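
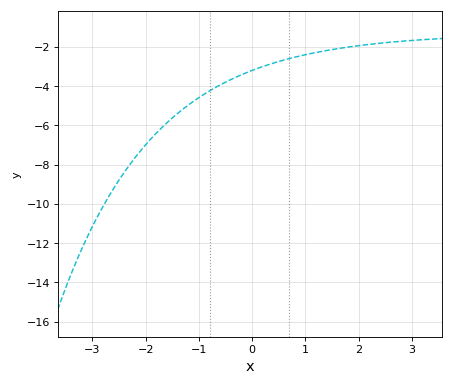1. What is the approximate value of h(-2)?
-6.99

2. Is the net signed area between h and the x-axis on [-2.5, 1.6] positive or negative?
negative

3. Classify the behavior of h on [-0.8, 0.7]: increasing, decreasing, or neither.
increasing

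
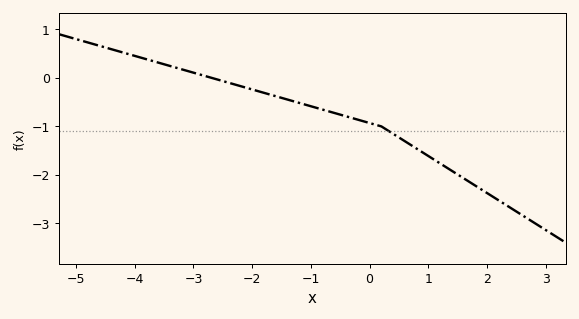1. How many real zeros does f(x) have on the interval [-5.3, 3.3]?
1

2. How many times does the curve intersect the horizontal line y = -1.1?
1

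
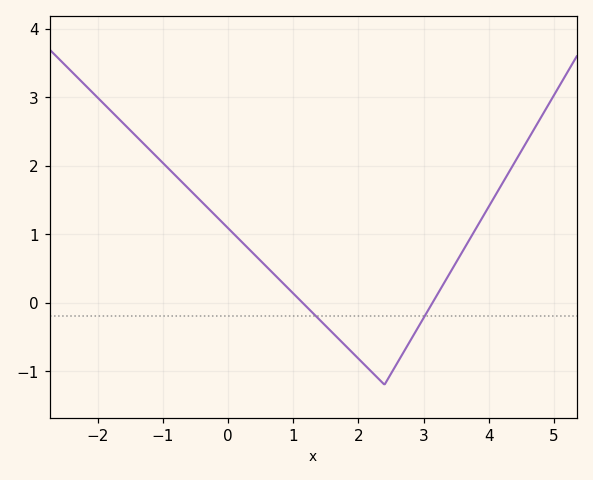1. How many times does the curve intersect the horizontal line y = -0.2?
2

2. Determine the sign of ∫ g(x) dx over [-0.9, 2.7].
positive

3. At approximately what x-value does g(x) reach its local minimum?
2.4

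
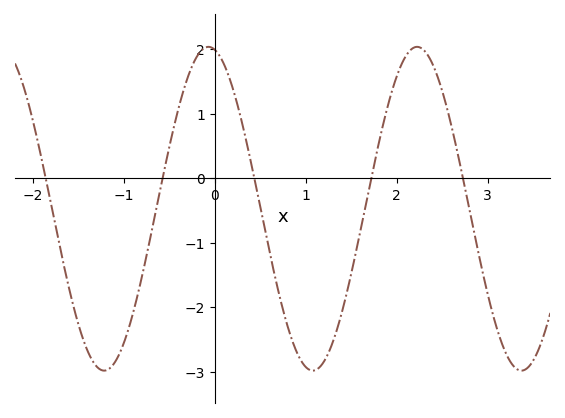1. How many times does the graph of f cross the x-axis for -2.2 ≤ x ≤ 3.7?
5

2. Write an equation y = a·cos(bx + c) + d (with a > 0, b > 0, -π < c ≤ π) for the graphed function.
y = 2.51cos(2.7x + 0.19) - 0.47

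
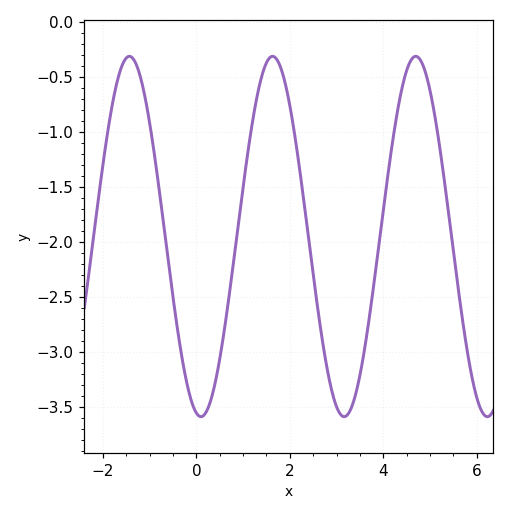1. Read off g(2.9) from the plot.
-3.35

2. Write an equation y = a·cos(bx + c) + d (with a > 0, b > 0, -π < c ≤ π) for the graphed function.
y = 1.64cos(2x + 2.9) - 1.95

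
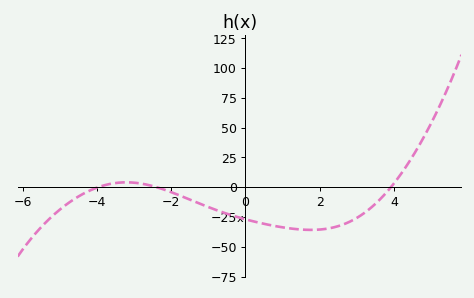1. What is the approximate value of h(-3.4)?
4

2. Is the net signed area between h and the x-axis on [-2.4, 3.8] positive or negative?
negative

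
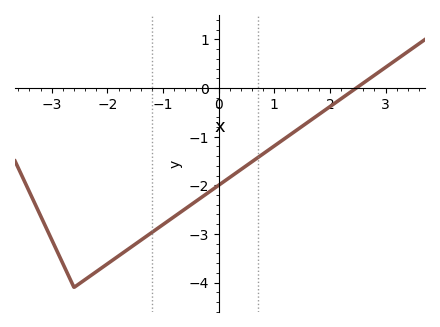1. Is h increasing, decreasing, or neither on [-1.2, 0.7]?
increasing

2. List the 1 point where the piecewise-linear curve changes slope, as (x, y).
(-2.6, -4.1)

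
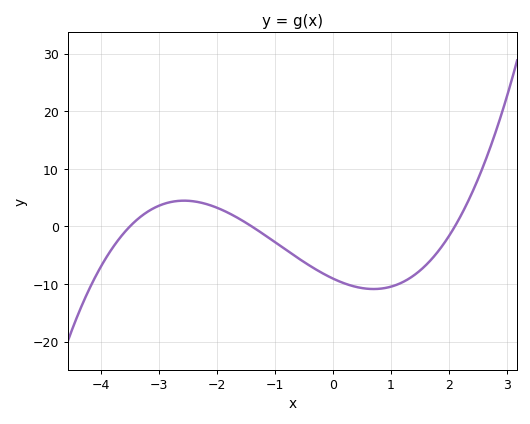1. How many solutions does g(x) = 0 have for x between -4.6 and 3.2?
3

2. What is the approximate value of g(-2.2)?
4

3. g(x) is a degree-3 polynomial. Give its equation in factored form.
y = 0.88(x + 3.5)(x + 1.4)(x - 2.1)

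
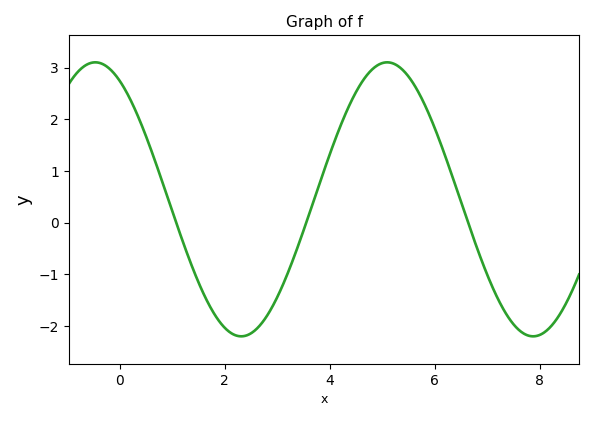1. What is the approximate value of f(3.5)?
-0.1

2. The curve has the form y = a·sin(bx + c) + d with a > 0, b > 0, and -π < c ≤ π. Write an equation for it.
y = 2.65sin(1.1x + 2.1) + 0.45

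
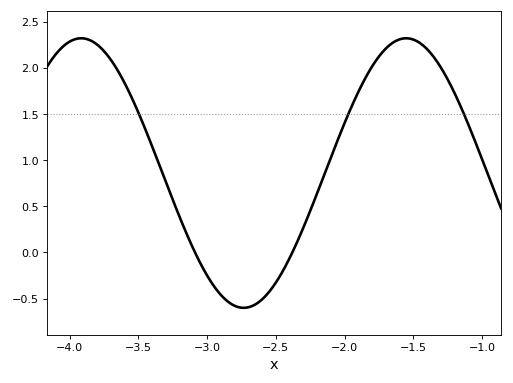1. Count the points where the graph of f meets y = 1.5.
3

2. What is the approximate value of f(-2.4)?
-0.05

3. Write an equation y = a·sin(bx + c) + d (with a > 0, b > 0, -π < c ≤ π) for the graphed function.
y = 1.46sin(2.7x - 0.58) + 0.86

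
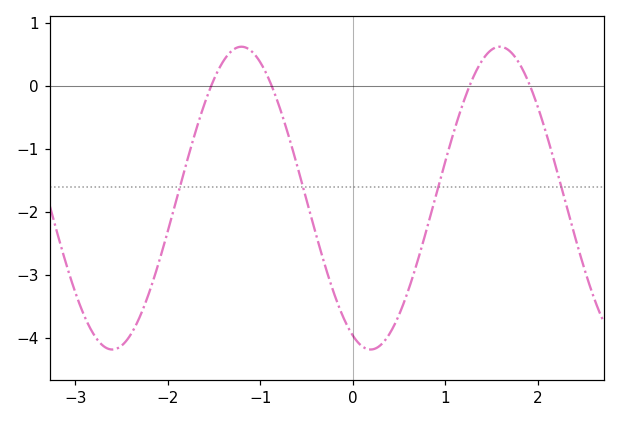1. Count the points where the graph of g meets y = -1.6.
4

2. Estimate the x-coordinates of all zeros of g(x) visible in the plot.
-1.53, -0.878, 1.26, 1.91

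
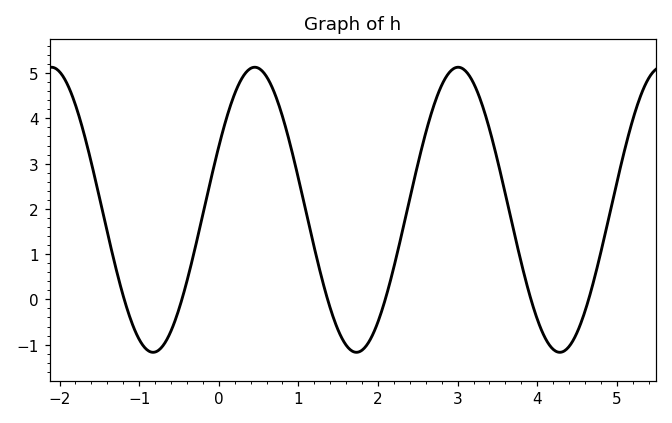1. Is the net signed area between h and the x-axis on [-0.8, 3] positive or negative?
positive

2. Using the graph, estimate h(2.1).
0.054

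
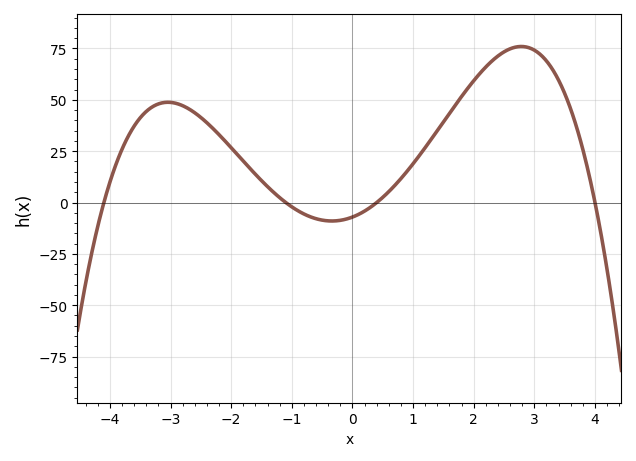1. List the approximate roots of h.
-4, -1.2, 0.4, 4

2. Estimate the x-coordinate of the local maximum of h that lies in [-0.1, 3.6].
2.8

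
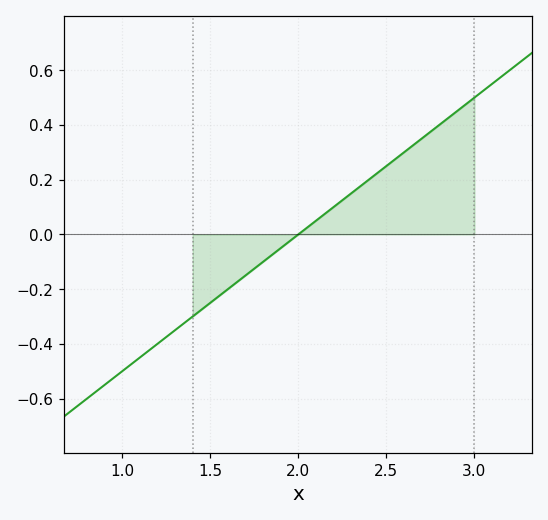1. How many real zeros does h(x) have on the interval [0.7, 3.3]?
1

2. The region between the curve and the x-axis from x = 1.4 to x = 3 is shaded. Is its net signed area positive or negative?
positive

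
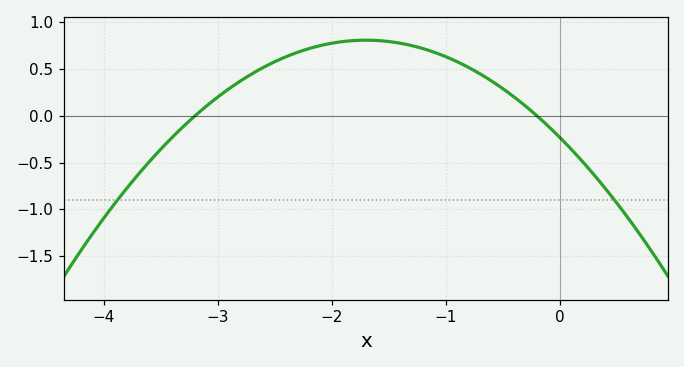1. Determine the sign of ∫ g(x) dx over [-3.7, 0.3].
positive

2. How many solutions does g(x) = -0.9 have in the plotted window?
2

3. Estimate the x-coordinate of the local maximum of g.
-1.7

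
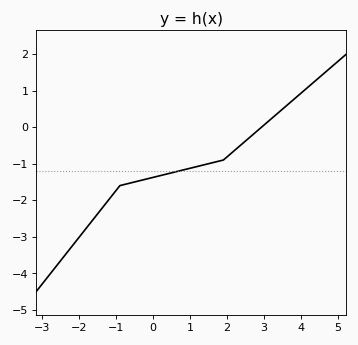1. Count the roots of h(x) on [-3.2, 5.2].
1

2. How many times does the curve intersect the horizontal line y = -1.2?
1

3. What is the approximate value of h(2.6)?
-0.3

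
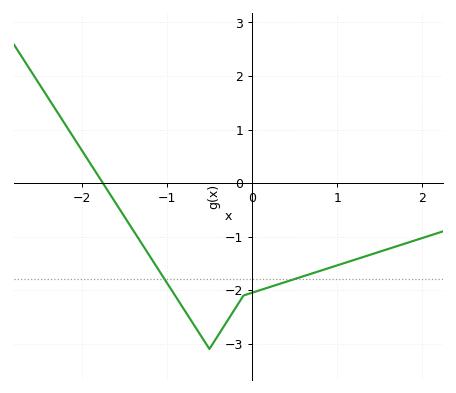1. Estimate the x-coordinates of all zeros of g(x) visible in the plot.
-1.75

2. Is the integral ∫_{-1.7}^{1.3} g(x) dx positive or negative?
negative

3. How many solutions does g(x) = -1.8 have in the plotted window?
2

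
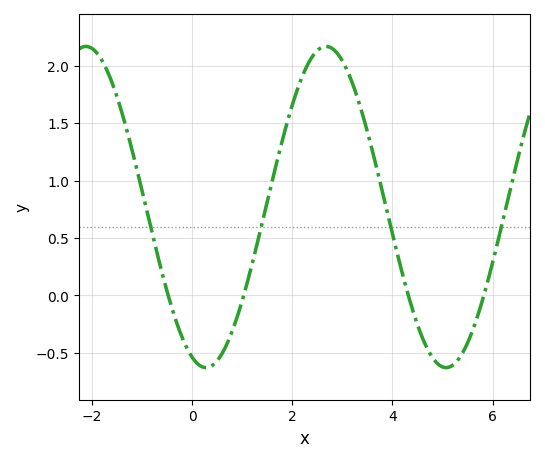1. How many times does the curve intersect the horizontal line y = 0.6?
4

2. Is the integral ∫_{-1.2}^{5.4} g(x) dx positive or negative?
positive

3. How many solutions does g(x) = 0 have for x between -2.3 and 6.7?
4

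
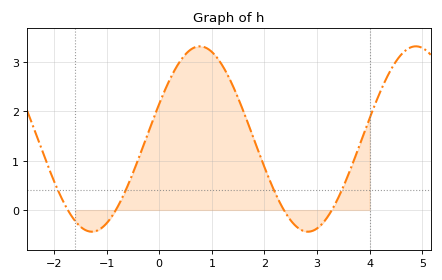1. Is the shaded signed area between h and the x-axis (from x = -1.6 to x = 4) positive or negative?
positive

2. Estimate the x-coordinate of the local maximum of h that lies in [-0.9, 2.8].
0.77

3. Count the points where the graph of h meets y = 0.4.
4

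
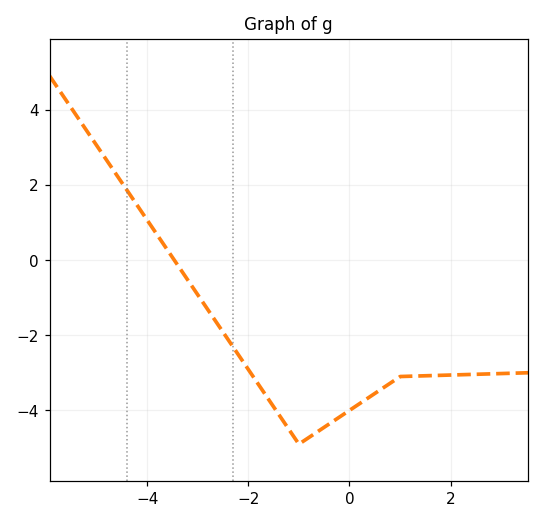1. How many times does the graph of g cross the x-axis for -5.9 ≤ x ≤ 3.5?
1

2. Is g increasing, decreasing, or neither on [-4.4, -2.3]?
decreasing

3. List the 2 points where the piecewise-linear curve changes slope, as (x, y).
(-1, -4.9); (1, -3.1)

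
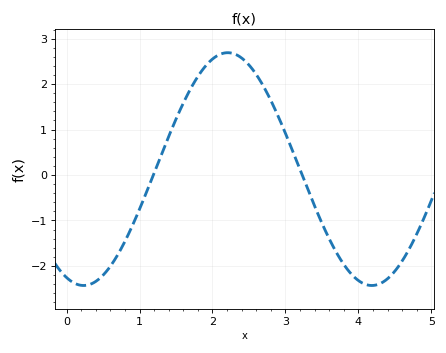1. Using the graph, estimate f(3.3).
-0.287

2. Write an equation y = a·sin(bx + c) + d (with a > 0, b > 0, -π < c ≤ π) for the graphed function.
y = 2.56sin(1.59x - 1.94) + 0.13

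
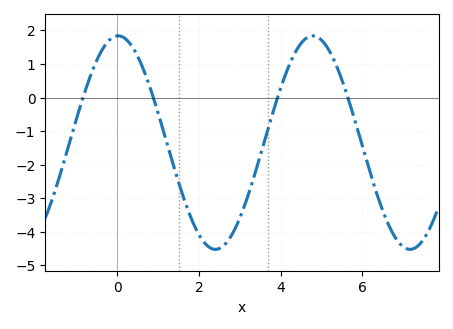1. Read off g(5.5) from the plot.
0.52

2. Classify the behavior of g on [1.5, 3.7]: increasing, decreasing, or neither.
neither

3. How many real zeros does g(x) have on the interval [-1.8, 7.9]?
4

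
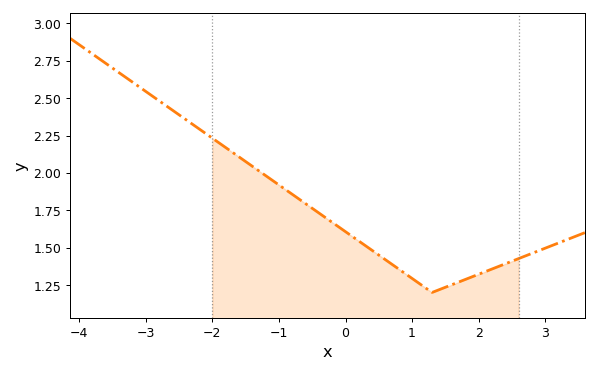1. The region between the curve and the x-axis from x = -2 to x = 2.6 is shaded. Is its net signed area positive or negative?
positive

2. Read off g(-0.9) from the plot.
1.88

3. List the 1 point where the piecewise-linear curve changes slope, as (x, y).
(1.3, 1.2)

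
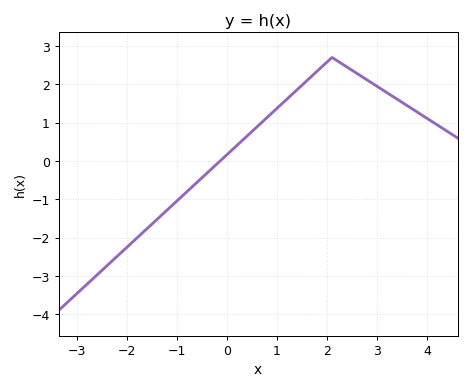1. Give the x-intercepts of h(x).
-0.138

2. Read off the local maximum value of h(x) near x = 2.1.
2.7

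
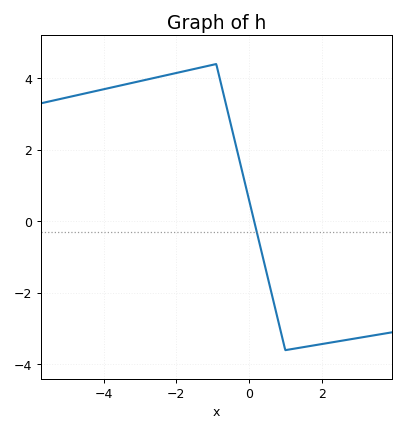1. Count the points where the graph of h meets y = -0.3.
1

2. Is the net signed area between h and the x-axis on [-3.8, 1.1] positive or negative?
positive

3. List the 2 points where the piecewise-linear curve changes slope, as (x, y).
(-0.9, 4.4); (1, -3.6)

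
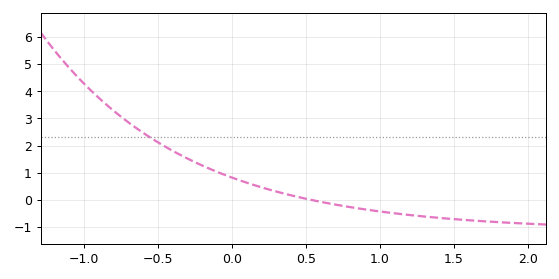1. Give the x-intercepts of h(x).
0.531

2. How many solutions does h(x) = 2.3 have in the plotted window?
1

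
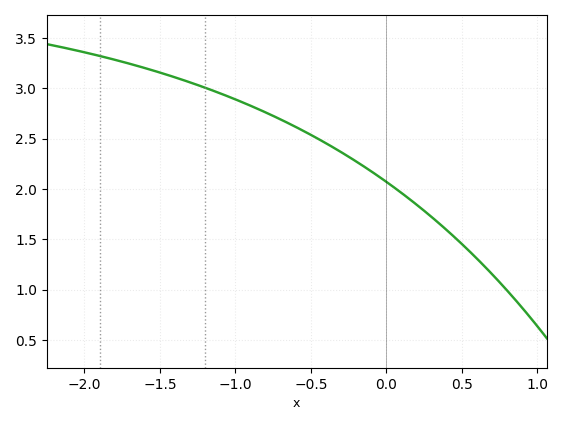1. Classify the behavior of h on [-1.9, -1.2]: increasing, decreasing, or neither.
decreasing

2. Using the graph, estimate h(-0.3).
2.35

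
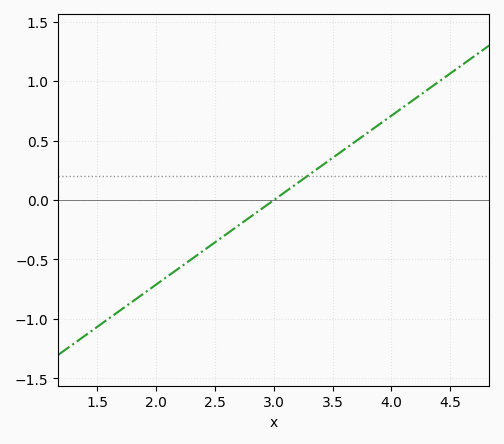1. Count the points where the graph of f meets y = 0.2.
1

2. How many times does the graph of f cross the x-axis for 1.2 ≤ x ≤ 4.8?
1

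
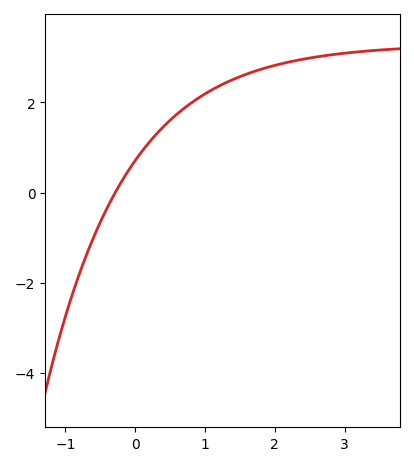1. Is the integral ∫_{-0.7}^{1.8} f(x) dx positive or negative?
positive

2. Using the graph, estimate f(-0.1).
0.4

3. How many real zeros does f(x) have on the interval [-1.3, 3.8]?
1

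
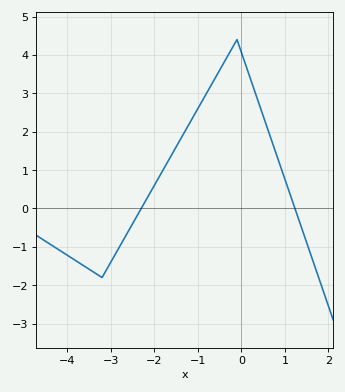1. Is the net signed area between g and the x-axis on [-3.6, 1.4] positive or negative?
positive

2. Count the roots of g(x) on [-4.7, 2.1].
2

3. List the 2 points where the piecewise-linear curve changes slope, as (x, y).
(-3.2, -1.8); (-0.1, 4.4)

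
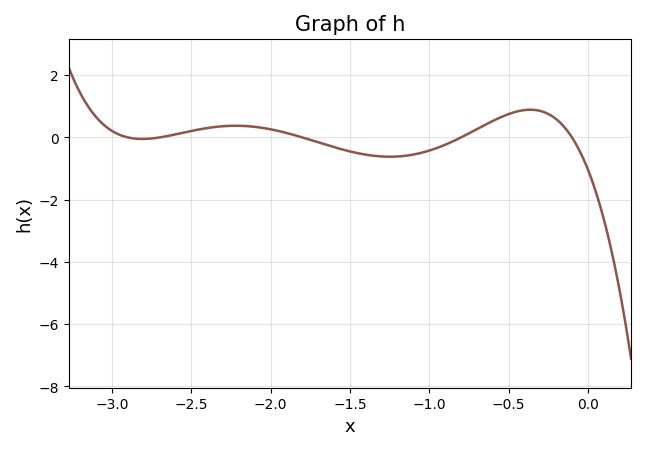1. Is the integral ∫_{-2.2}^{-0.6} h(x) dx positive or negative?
negative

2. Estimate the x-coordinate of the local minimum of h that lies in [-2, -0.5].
-1.25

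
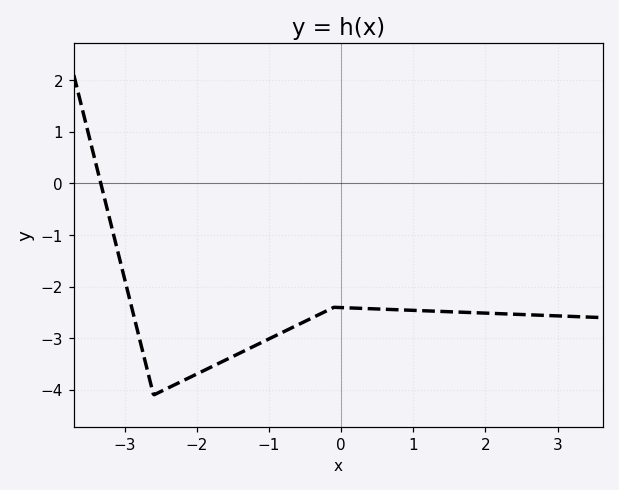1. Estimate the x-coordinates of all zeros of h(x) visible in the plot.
-3.33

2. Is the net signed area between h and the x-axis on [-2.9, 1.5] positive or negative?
negative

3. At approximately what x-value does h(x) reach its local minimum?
-2.6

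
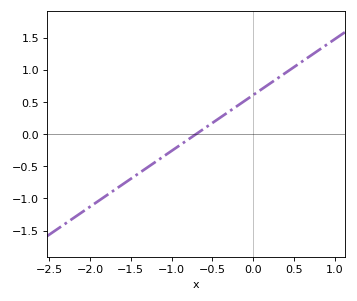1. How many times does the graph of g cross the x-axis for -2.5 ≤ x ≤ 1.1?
1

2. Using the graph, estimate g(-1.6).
-0.8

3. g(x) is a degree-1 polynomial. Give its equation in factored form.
y = 0.87(x + 0.7)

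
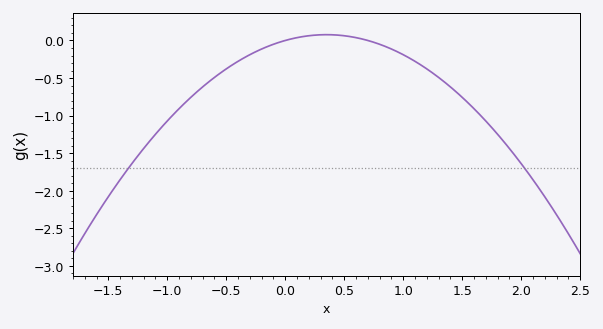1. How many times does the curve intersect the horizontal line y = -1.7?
2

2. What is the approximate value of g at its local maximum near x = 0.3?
0.077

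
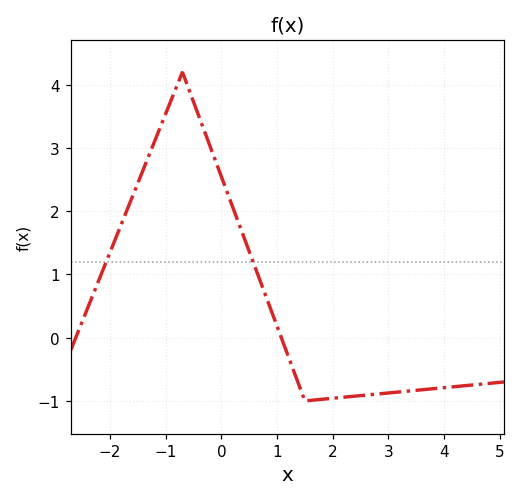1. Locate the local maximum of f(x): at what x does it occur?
-0.8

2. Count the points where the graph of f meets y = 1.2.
2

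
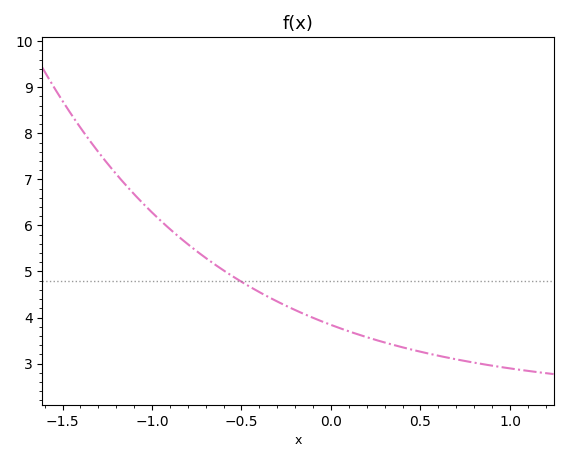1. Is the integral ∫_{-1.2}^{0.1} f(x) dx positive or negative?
positive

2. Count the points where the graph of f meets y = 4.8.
1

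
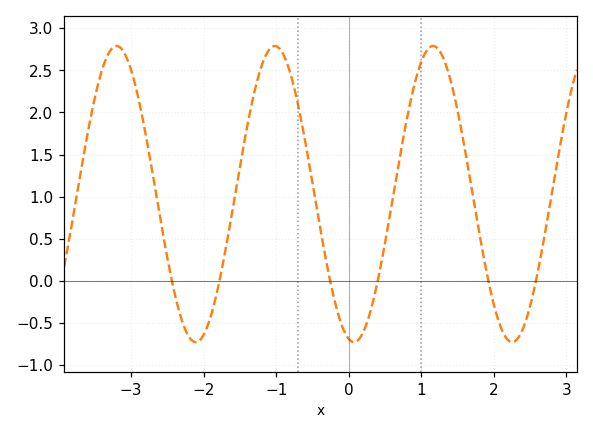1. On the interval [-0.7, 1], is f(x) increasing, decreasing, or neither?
neither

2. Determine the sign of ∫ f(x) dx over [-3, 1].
positive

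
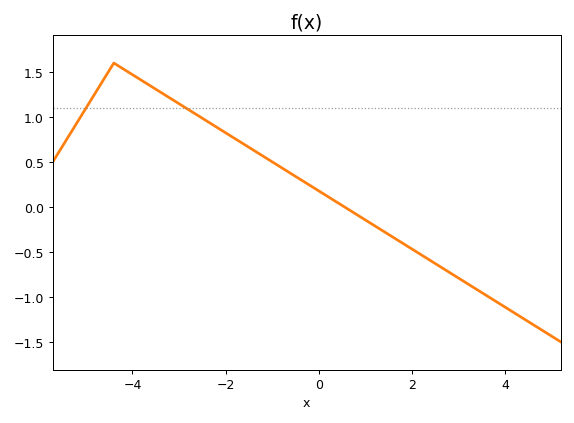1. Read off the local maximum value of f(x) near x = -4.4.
1.6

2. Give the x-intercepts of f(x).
0.55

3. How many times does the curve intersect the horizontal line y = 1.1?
2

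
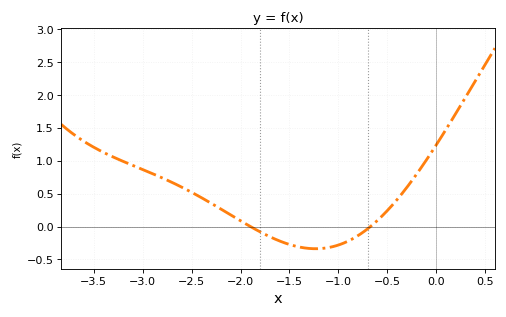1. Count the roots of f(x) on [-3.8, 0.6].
2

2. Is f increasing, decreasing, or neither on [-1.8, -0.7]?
neither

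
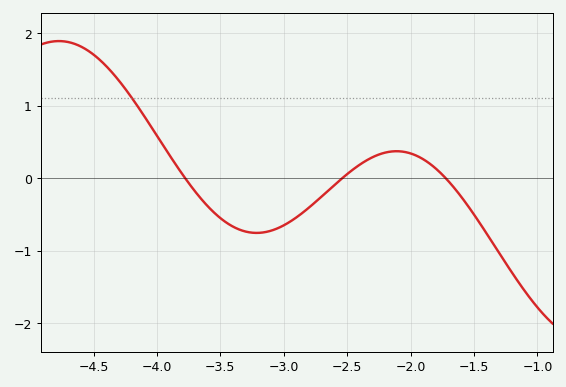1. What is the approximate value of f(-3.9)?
0.3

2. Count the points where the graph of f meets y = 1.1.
1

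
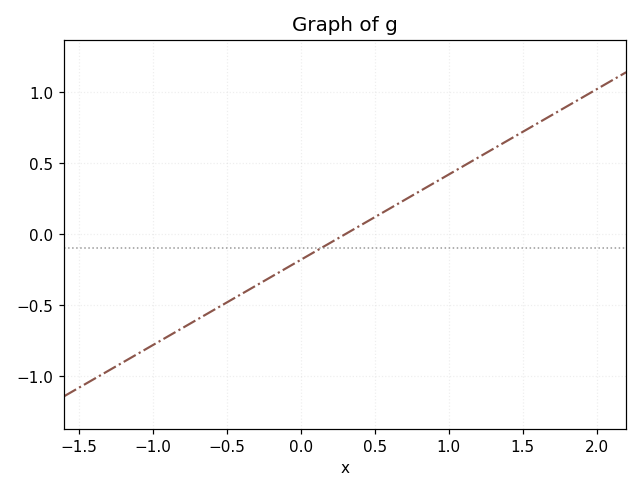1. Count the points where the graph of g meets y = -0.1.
1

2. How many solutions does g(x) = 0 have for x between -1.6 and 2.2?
1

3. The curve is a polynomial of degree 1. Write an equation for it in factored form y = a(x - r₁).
y = 0.6(x - 0.3)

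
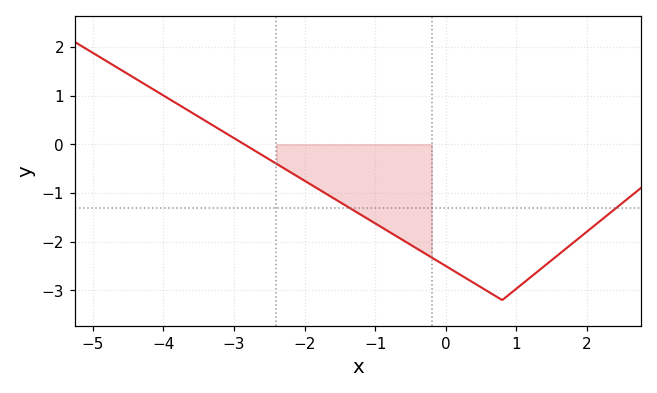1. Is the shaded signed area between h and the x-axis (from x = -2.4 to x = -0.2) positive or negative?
negative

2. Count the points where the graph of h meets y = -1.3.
2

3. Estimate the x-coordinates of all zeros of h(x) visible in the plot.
-2.8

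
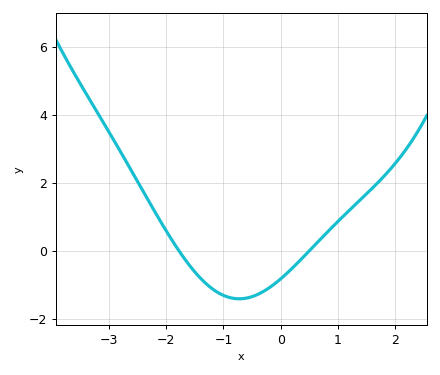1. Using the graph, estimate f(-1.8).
0.062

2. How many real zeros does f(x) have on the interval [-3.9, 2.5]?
2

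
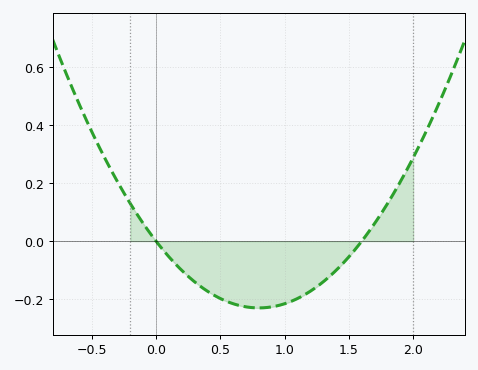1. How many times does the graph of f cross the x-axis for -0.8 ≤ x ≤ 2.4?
2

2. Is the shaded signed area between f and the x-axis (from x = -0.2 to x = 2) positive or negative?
negative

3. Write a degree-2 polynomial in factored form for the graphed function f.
y = 0.36(x - 0)(x - 1.6)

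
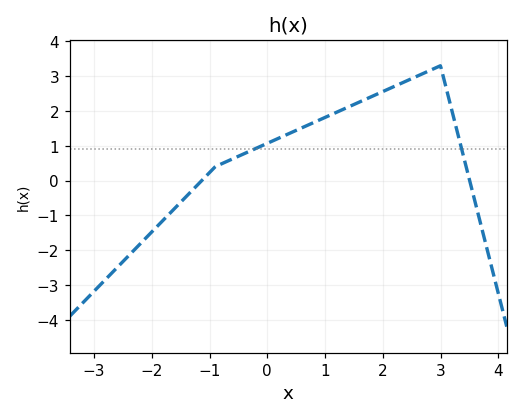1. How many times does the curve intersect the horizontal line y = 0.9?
2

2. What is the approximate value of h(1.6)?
2.26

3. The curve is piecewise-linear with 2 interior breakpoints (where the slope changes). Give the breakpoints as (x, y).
(-0.9, 0.4); (3, 3.3)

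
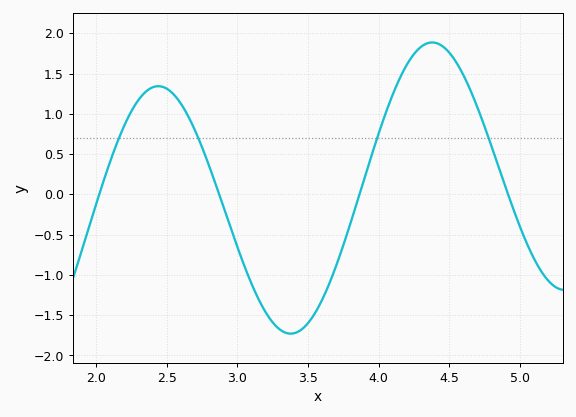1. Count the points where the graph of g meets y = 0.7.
4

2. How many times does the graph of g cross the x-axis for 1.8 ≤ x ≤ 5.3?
4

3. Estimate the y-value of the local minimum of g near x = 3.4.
-1.73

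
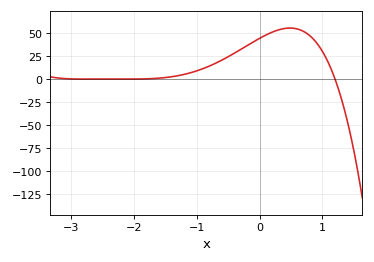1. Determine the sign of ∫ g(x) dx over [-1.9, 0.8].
positive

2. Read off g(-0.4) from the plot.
30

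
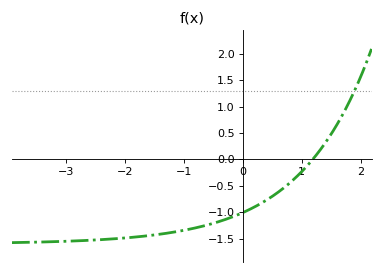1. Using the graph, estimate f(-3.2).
-1.56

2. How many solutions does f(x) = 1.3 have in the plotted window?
1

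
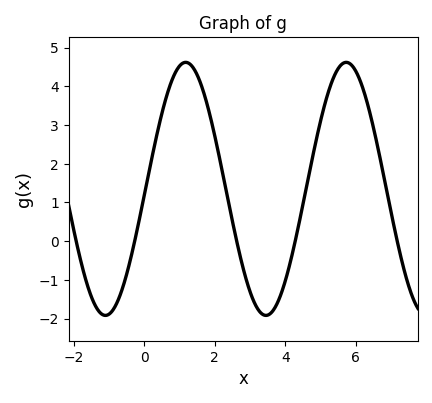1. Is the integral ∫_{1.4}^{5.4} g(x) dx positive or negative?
positive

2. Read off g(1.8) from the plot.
3.5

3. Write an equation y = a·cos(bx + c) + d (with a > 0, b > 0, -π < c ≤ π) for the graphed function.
y = 3.27cos(1.4x - 1.6) + 1.35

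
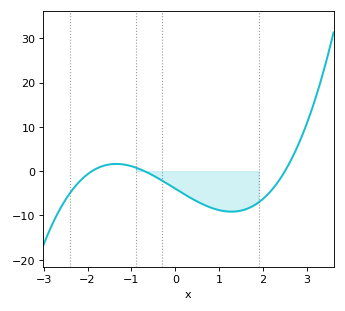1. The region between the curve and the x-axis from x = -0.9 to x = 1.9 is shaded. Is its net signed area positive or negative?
negative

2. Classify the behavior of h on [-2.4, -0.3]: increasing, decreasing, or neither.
neither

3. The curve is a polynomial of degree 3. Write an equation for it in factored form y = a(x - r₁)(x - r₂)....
y = 1.19(x + 1.9)(x + 0.7)(x - 2.5)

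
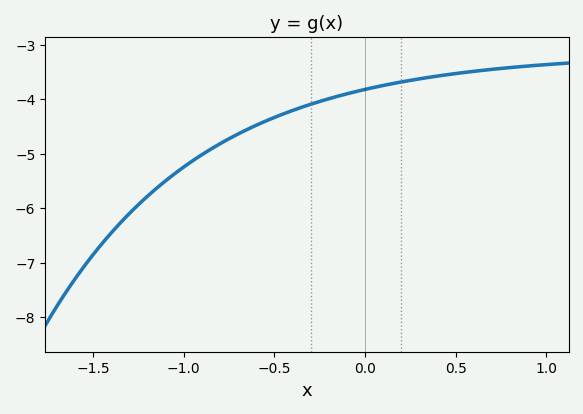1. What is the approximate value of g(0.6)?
-3.5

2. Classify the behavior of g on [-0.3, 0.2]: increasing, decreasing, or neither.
increasing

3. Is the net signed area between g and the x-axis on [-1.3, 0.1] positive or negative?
negative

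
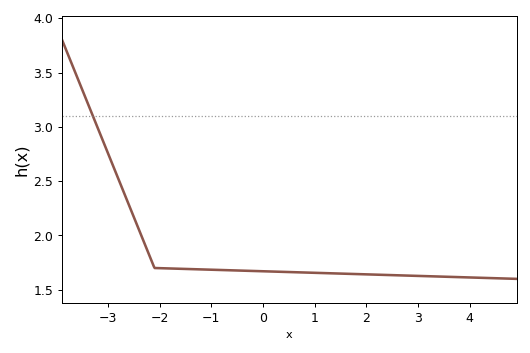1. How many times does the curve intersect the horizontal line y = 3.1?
1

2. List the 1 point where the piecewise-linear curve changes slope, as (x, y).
(-2.1, 1.7)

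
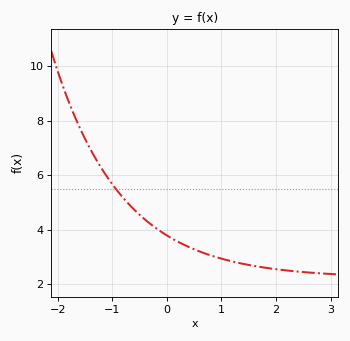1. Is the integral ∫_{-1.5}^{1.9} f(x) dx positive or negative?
positive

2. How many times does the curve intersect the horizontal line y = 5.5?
1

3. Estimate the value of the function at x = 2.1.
2.6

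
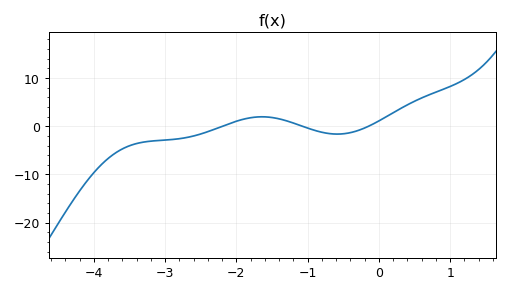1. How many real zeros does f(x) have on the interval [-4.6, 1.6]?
3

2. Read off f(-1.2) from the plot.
0.657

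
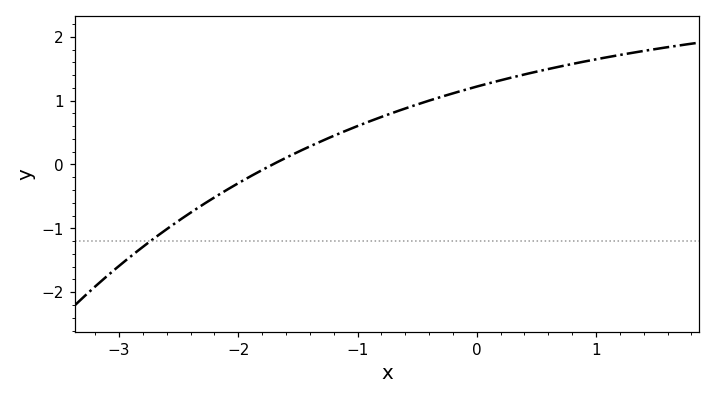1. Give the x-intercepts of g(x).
-1.71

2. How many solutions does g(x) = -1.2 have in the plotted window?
1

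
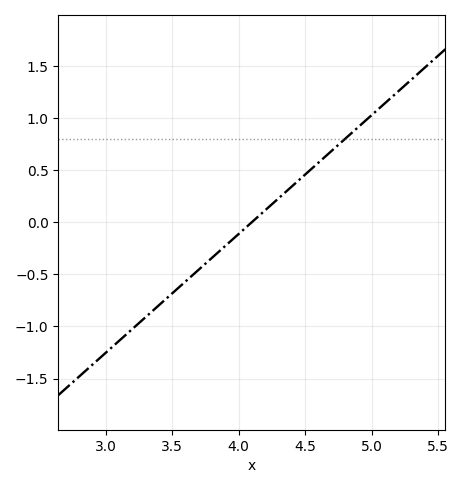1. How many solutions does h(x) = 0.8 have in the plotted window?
1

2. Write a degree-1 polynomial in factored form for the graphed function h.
y = 1.14(x - 4.1)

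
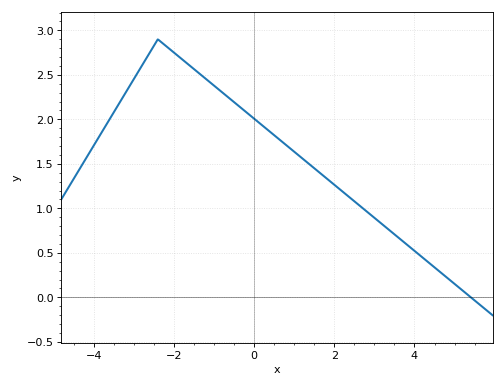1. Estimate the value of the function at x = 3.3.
0.8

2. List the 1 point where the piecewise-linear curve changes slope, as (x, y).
(-2.4, 2.9)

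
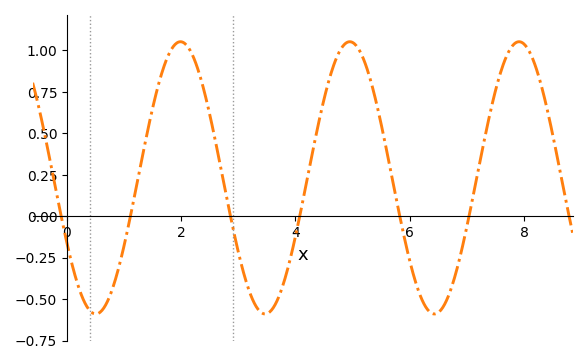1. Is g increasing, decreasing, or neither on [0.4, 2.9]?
neither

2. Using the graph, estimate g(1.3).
0.324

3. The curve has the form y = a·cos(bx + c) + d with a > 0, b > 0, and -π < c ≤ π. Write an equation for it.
y = 0.82cos(2.12x + 2.07) + 0.23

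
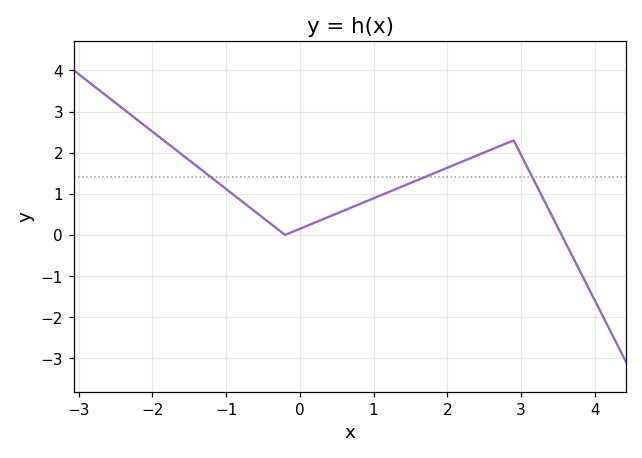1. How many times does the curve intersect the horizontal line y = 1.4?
3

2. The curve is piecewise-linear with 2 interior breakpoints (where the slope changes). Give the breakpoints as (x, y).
(-0.2, 0); (2.9, 2.3)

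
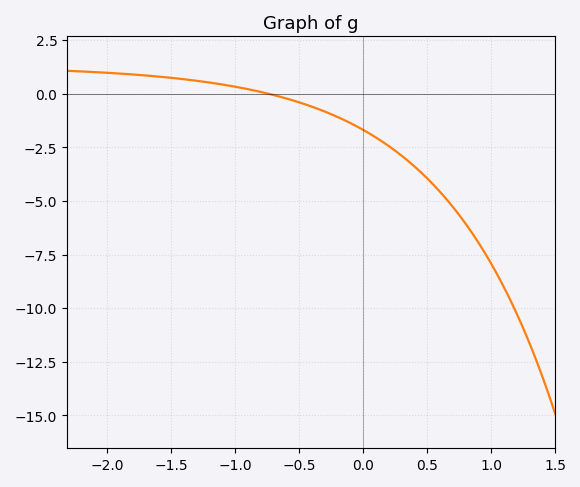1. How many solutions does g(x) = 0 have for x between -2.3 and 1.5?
1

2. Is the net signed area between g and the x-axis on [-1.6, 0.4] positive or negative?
negative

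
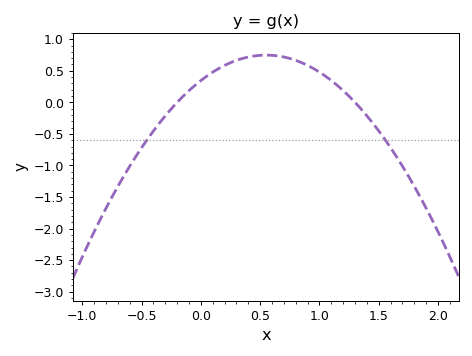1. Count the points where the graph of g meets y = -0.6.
2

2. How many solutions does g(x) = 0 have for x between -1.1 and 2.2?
2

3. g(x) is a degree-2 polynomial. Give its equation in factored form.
y = -1.33(x + 0.2)(x - 1.3)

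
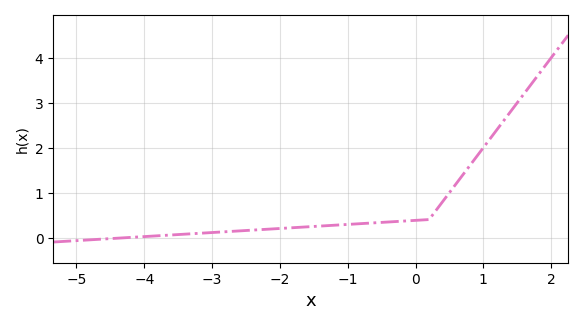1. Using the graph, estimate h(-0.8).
0.3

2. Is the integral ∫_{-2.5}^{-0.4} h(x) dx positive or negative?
positive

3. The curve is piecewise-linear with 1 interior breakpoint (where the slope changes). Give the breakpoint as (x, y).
(0.2, 0.4)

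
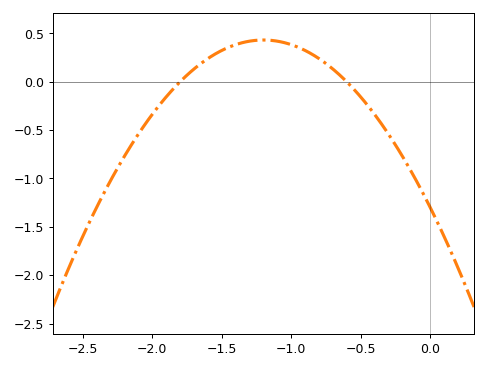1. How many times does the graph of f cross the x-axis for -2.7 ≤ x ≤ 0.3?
2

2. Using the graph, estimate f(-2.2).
-0.768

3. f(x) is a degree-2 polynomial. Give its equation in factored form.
y = -1.2(x + 1.8)(x + 0.6)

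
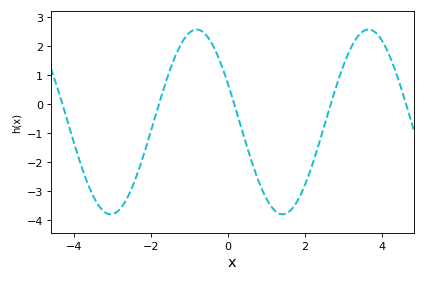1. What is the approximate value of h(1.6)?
-3.7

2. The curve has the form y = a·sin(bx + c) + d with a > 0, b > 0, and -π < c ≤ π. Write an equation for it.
y = 3.19sin(1.4x + 2.7) - 0.62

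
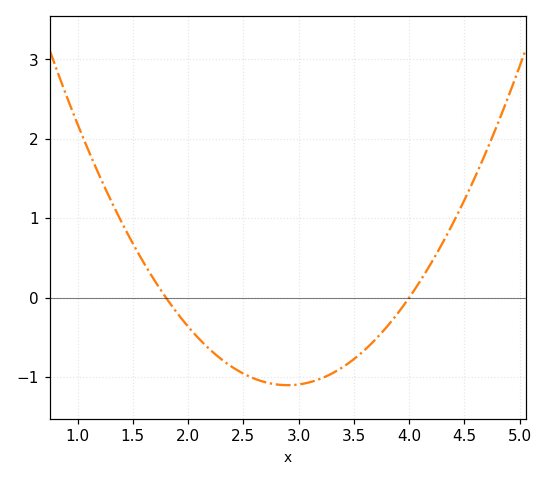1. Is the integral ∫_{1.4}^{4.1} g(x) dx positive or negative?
negative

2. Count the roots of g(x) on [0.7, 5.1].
2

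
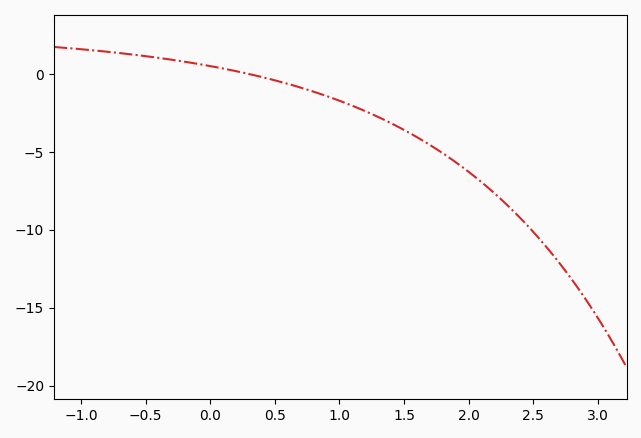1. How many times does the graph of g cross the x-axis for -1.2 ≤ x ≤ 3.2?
1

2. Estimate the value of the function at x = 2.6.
-11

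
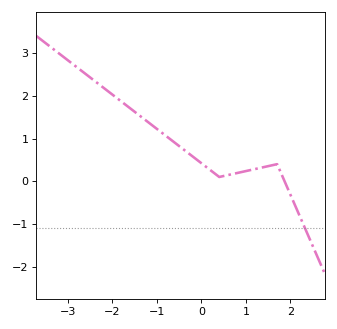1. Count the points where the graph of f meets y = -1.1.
1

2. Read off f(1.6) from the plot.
0.377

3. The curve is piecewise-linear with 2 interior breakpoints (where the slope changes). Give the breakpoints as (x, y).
(0.4, 0.1); (1.7, 0.4)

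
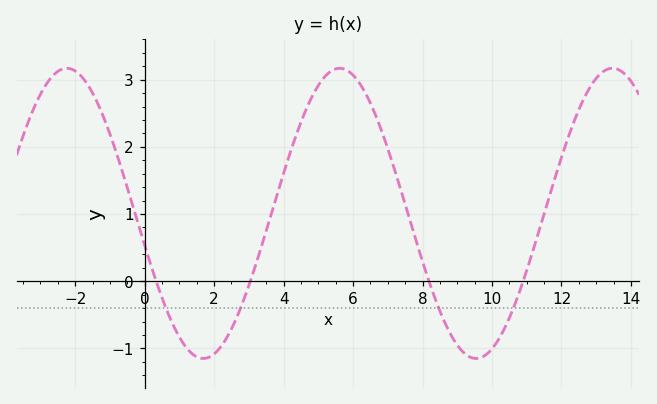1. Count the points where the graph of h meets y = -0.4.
4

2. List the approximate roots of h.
0.5, 3, 8, 11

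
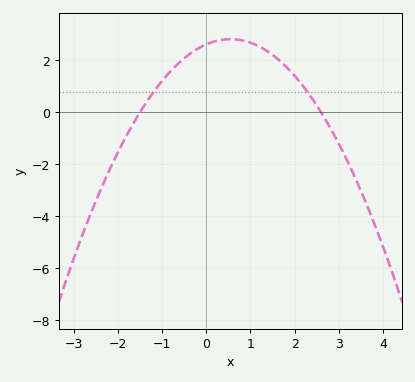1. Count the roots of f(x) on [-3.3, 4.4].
2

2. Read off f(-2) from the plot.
-1.54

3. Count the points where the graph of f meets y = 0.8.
2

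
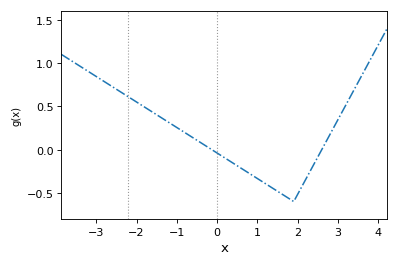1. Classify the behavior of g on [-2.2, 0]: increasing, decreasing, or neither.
decreasing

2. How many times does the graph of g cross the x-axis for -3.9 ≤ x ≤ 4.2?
2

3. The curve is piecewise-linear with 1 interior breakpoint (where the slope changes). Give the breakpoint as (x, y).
(1.9, -0.6)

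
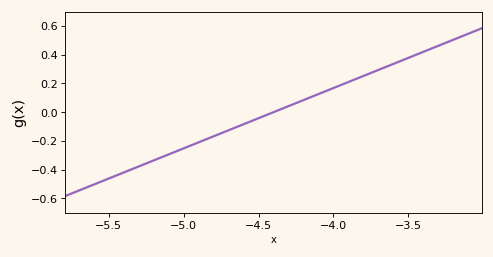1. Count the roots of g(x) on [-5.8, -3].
1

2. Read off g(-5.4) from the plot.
-0.42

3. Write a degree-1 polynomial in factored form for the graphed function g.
y = 0.42(x + 4.4)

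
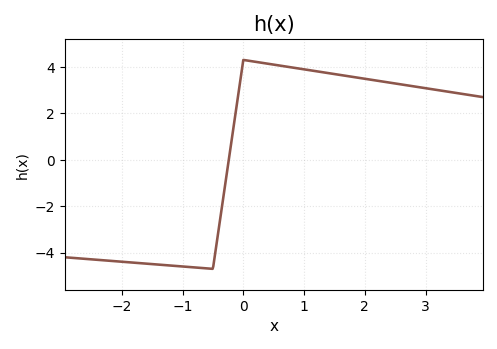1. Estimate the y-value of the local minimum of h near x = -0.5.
-4.7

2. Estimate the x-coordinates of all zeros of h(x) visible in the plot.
-0.239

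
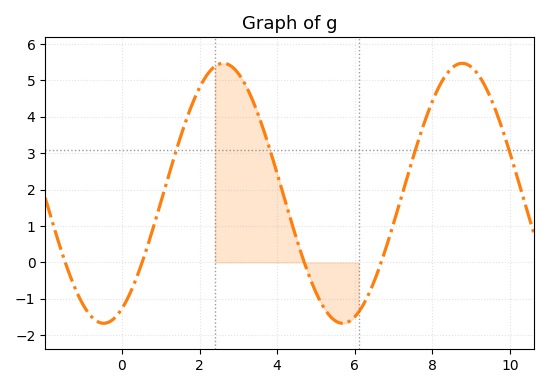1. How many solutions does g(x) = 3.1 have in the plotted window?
4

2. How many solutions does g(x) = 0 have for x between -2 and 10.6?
4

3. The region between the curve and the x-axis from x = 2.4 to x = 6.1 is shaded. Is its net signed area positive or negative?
positive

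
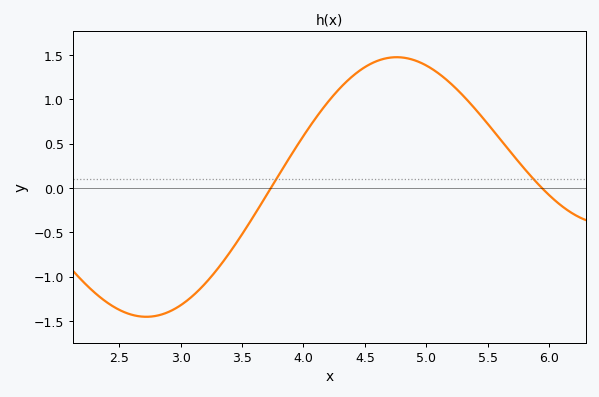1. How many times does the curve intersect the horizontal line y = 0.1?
2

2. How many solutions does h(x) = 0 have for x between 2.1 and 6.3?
2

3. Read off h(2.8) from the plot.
-1.44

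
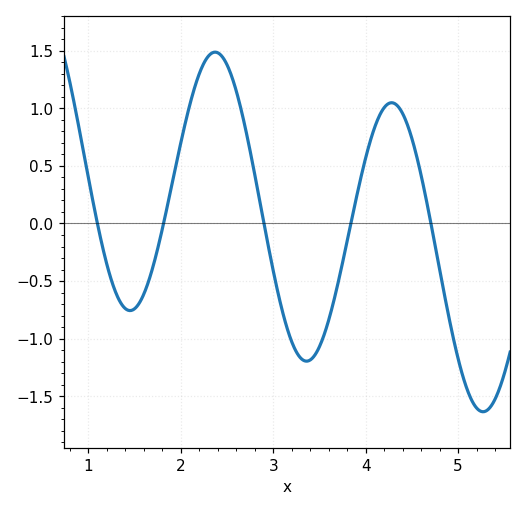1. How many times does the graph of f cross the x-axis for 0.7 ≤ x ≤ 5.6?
5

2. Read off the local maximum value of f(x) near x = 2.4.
1.5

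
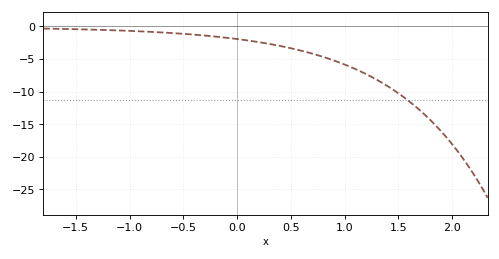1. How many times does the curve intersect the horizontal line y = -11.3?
1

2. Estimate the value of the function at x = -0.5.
-1.13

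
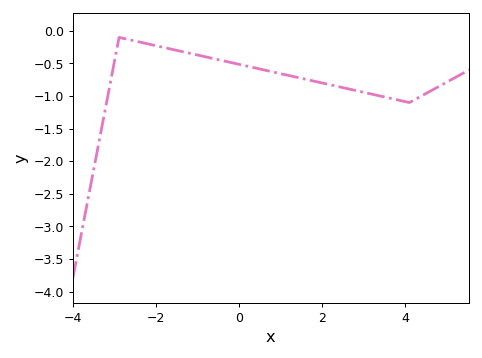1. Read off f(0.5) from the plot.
-0.6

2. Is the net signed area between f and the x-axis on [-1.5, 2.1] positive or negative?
negative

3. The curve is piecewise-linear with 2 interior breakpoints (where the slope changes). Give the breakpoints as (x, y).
(-2.9, -0.1); (4.1, -1.1)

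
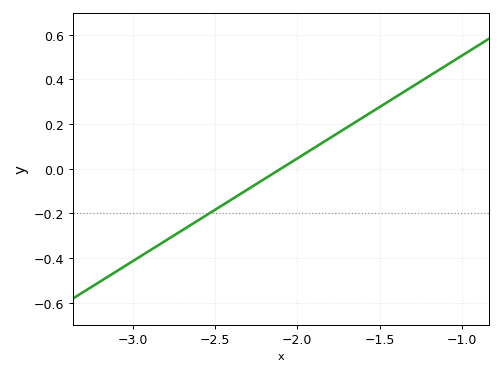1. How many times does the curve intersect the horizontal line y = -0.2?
1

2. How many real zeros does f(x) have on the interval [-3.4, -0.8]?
1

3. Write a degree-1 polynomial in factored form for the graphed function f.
y = 0.46(x + 2.1)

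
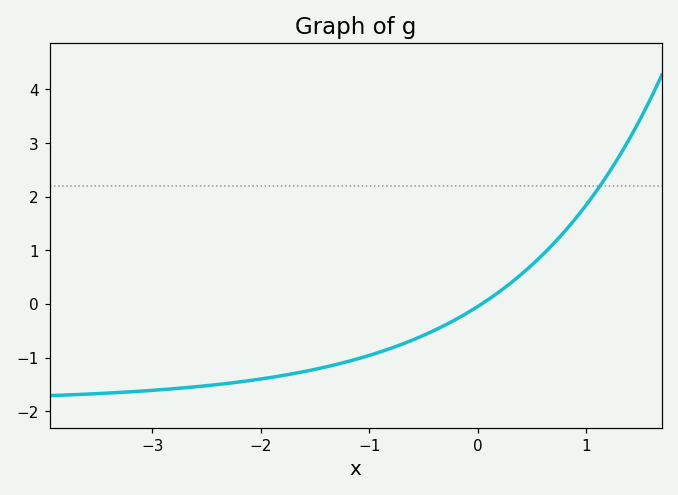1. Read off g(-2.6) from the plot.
-1.55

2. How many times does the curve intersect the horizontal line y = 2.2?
1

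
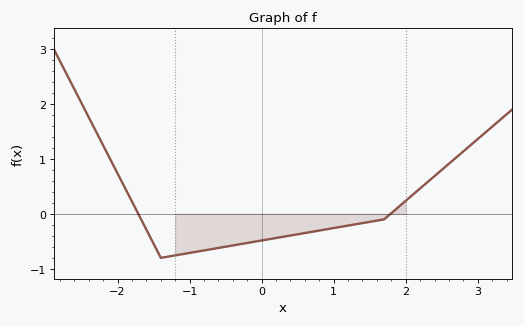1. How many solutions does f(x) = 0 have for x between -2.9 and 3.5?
2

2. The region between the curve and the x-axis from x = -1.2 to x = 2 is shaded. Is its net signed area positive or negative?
negative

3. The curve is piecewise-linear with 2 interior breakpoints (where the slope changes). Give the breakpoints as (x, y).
(-1.4, -0.8); (1.7, -0.1)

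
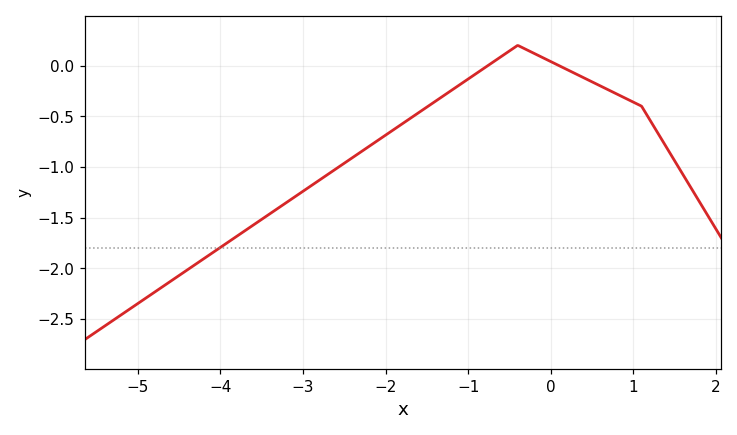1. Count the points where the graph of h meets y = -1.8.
1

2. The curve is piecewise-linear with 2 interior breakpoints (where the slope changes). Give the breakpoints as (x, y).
(-0.4, 0.2); (1.1, -0.4)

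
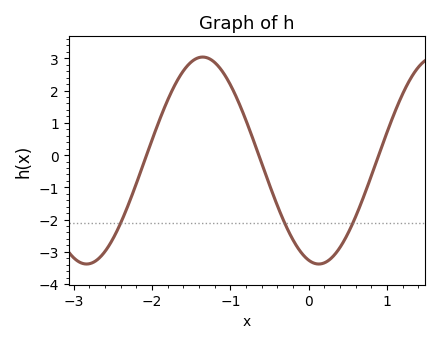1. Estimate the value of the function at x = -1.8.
1.71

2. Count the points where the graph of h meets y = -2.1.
3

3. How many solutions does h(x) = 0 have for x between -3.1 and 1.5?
3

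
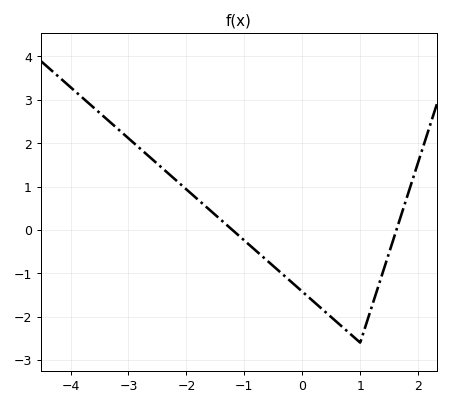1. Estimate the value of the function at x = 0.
-1.42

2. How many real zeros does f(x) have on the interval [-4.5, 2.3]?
2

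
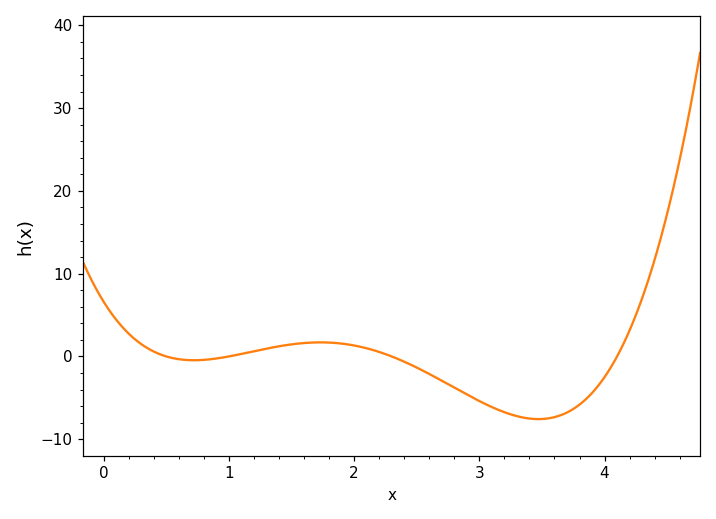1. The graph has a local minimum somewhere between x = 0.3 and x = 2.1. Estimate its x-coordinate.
0.721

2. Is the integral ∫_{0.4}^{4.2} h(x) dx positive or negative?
negative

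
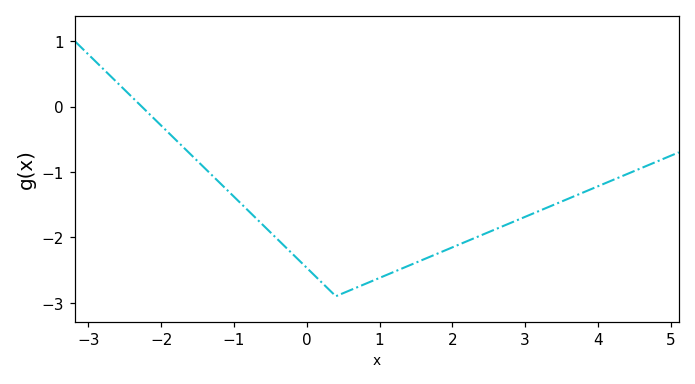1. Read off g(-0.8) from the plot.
-1.6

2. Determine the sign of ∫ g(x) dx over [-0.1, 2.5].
negative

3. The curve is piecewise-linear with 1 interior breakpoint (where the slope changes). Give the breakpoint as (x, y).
(0.4, -2.9)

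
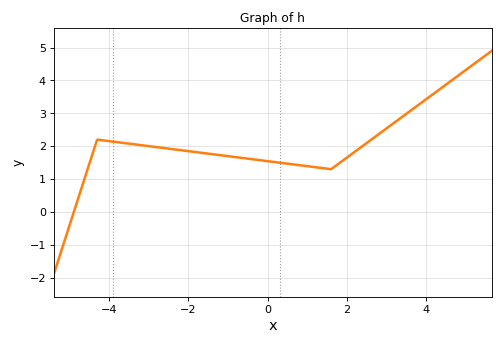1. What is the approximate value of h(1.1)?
1.4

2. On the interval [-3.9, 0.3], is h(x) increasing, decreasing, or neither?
decreasing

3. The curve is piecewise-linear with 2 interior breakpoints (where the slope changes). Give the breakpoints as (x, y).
(-4.3, 2.2); (1.6, 1.3)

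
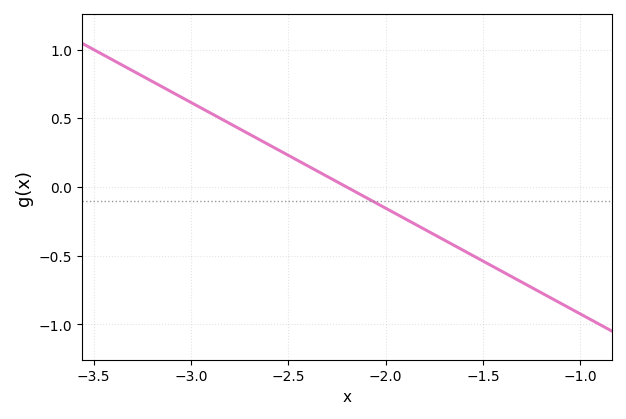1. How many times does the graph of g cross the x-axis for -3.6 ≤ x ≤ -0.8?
1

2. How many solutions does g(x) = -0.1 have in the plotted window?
1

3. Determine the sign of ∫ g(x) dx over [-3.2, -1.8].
positive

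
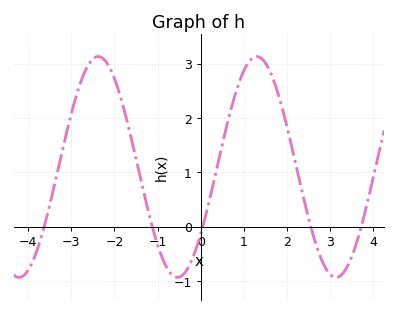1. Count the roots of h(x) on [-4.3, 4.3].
5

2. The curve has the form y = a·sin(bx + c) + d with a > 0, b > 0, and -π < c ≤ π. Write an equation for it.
y = 2.03sin(1.7x - 0.65) + 1.1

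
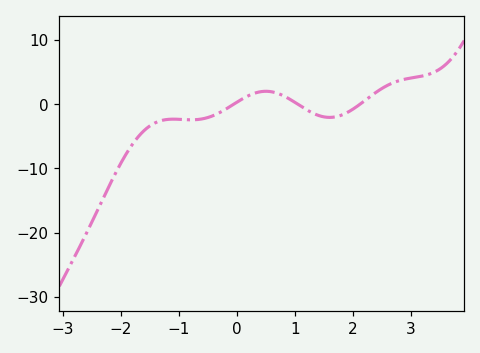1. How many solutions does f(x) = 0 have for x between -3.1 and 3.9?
3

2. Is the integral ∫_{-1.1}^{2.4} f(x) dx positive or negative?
negative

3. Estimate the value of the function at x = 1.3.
-1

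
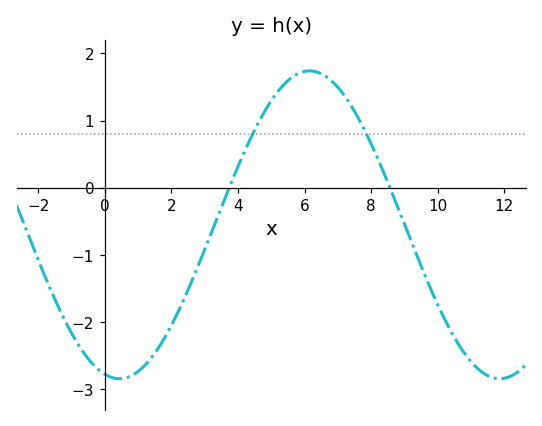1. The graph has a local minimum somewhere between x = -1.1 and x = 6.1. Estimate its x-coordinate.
0.436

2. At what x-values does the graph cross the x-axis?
3.73, 8.56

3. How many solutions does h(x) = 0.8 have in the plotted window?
2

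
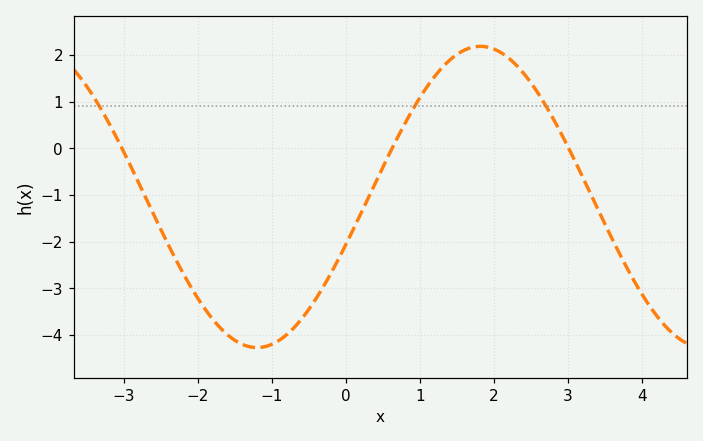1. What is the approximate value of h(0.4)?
-0.7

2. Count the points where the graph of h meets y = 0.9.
3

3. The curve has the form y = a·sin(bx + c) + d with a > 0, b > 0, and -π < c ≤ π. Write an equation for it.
y = 3.23sin(1x - 0.32) - 1.04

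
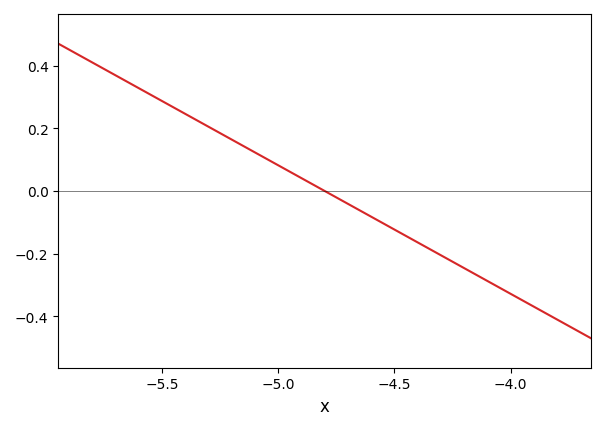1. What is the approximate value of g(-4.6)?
-0.082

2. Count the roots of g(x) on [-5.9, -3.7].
1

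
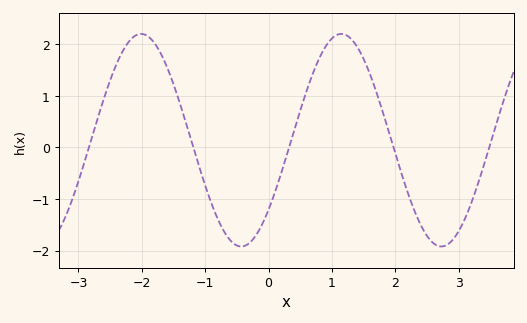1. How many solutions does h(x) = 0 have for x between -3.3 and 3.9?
5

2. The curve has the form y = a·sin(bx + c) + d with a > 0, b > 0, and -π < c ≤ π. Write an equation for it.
y = 2.06sin(1.99x - 0.712) + 0.14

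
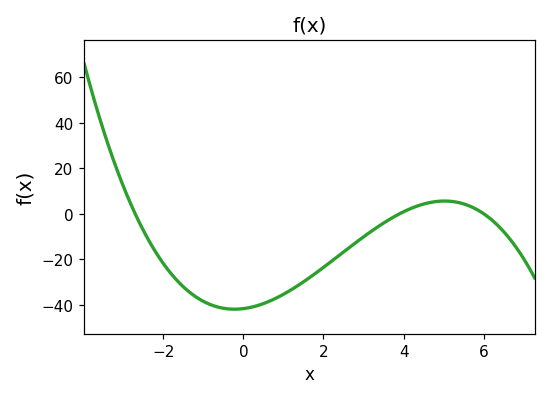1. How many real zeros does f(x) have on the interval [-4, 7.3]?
3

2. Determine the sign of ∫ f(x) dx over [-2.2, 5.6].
negative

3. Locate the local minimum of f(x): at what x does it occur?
-0.2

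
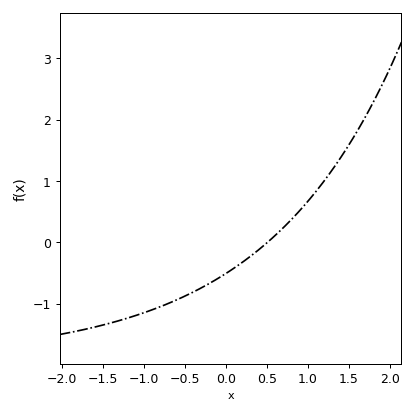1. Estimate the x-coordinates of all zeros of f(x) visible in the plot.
0.5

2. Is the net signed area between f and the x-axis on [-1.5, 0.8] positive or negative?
negative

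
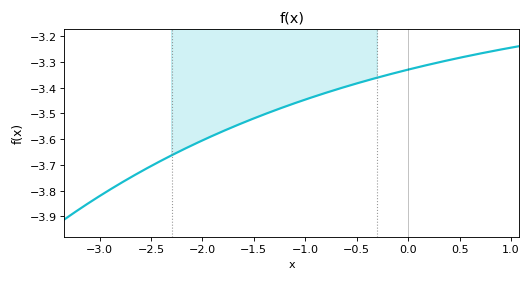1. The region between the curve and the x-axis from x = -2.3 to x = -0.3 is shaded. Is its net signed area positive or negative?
negative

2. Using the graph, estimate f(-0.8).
-3.42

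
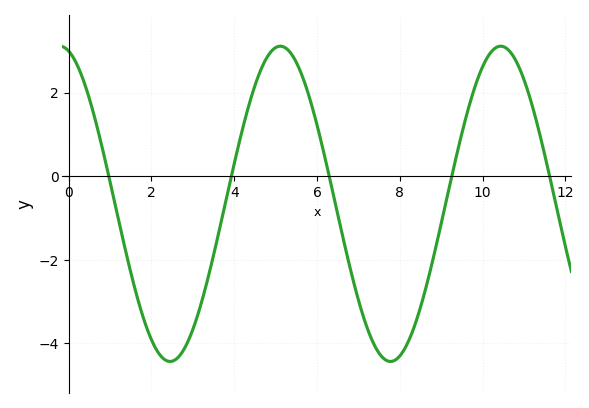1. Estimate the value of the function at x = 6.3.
-0.022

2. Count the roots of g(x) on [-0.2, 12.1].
5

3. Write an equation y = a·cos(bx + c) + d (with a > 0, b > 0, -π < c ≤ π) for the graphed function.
y = 3.77cos(1.18x + 0.25) - 0.66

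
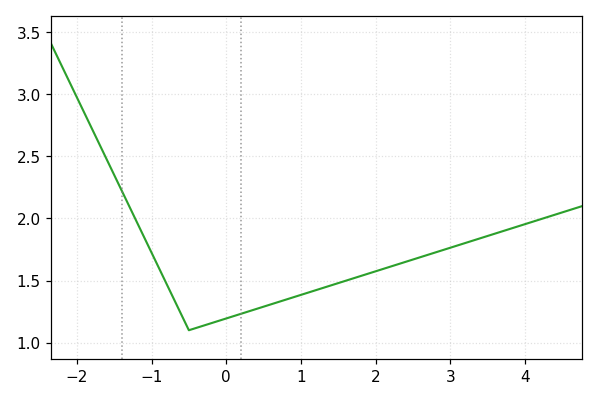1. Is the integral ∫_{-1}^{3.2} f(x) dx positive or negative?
positive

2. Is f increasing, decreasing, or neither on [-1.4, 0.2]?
neither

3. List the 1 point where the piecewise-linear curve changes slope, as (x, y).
(-0.5, 1.1)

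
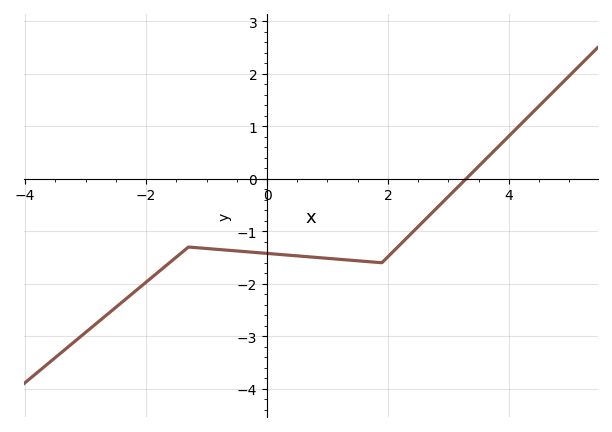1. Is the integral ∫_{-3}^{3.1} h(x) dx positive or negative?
negative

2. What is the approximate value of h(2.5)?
-0.91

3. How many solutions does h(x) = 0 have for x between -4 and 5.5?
1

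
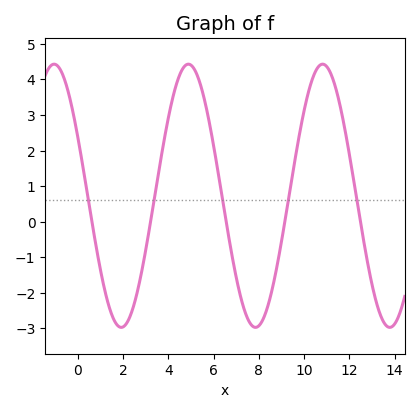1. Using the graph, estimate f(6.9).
-1.24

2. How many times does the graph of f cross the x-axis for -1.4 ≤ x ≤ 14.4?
5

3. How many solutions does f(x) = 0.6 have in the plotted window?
5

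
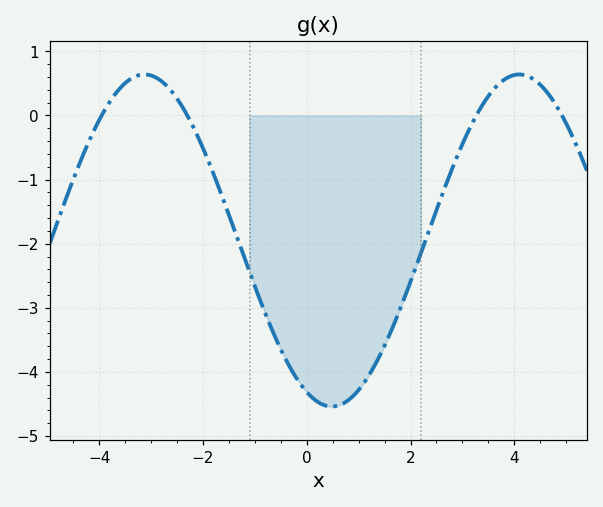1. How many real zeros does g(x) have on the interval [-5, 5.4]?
4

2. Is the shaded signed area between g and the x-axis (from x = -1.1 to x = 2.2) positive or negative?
negative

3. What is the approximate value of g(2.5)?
-1.48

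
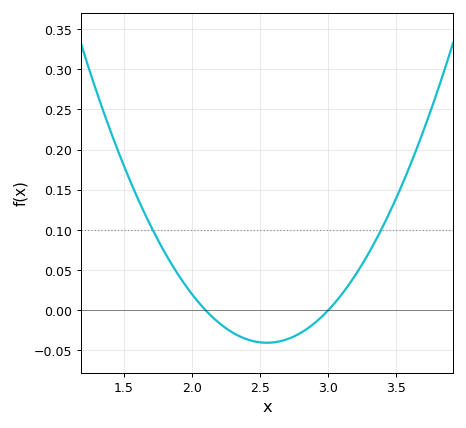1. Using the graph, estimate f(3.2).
0.045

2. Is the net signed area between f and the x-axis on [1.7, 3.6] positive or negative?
positive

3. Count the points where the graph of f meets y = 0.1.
2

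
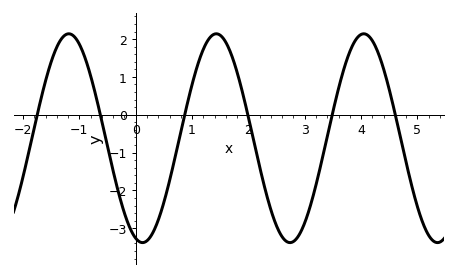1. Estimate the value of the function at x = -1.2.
2.14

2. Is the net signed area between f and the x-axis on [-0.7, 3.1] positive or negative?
negative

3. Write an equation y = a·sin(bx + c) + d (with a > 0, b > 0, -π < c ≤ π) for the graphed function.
y = 2.76sin(2.4x - 1.86) - 0.62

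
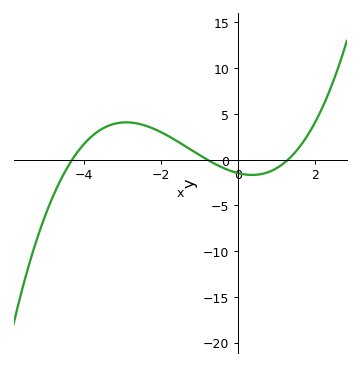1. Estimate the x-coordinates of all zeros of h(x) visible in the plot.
-4.2, -0.8, 1.2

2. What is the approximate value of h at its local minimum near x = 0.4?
-1.5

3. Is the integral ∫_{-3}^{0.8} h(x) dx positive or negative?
positive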